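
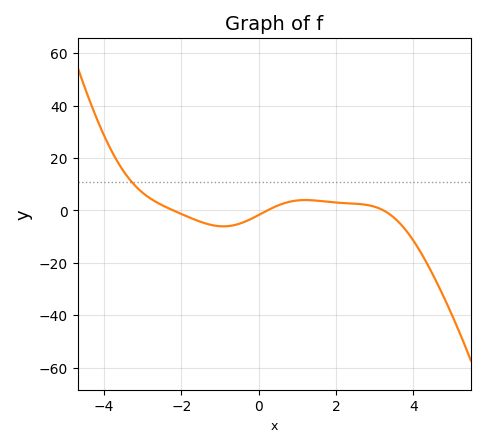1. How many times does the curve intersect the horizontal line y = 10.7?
1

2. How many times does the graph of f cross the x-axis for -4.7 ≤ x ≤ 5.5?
3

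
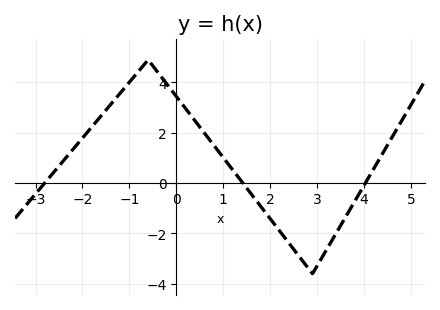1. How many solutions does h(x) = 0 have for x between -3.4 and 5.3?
3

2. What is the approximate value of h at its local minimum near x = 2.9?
-3.6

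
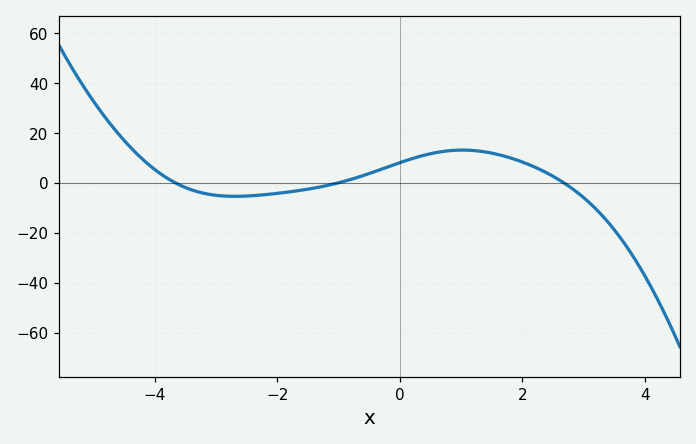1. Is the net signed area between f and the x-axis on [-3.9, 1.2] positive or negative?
positive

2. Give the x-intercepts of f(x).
-3.67, -0.997, 2.68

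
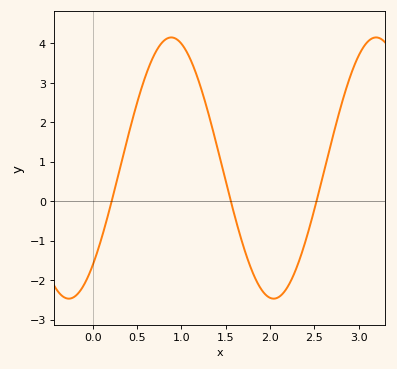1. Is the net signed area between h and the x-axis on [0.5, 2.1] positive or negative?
positive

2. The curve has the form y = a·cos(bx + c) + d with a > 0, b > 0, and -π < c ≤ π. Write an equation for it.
y = 3.31cos(2.72x - 2.41) + 0.84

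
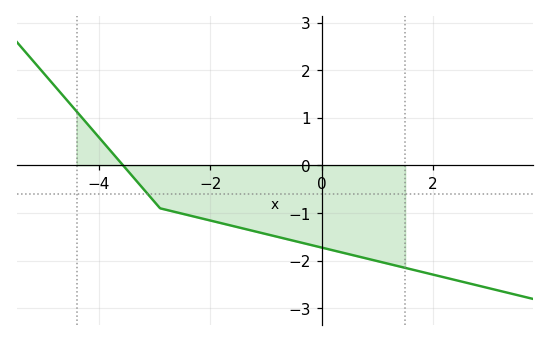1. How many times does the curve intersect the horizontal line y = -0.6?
1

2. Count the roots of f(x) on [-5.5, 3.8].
1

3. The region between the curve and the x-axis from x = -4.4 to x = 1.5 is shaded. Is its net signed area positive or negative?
negative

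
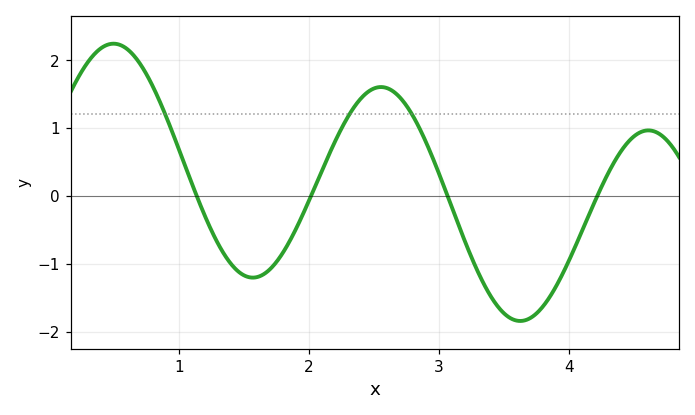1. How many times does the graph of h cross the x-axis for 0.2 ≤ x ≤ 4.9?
4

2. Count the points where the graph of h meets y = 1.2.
3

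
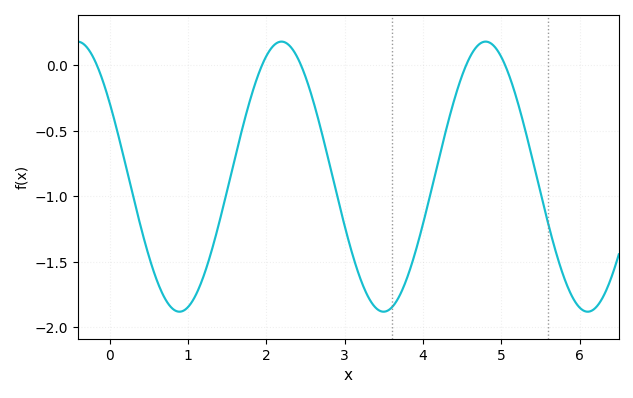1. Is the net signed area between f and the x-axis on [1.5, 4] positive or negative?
negative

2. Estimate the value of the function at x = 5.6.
-1.21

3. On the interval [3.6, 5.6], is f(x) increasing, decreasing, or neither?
neither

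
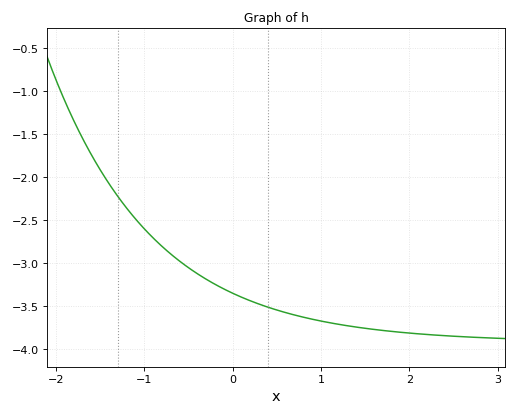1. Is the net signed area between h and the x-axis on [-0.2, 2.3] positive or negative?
negative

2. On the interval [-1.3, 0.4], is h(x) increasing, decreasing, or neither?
decreasing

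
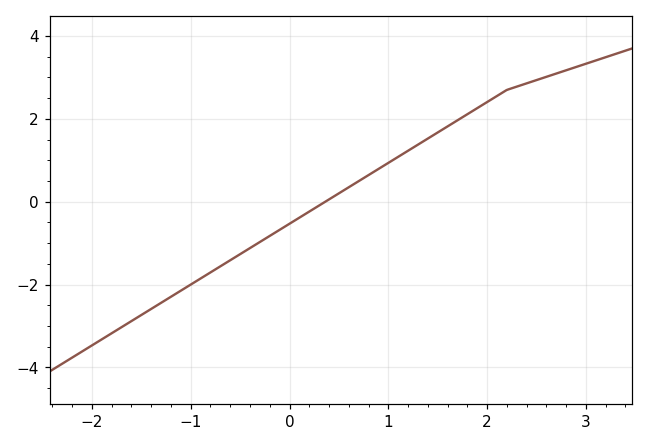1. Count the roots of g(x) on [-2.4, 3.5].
1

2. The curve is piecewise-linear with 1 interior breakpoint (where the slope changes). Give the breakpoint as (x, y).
(2.2, 2.7)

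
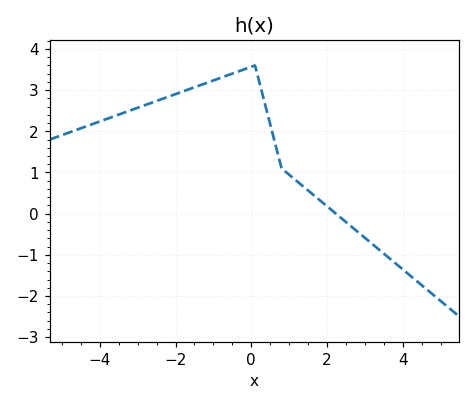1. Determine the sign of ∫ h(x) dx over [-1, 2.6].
positive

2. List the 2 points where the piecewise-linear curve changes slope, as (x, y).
(0.1, 3.6); (0.8, 1.1)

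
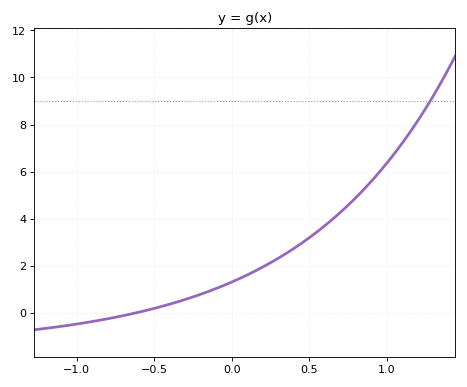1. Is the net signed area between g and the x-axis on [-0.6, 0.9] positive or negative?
positive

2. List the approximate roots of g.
-0.626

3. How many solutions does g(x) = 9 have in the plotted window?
1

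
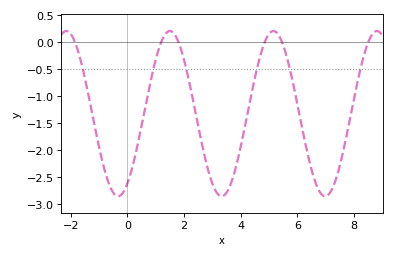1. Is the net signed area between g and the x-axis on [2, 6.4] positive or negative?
negative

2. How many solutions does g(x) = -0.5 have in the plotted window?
6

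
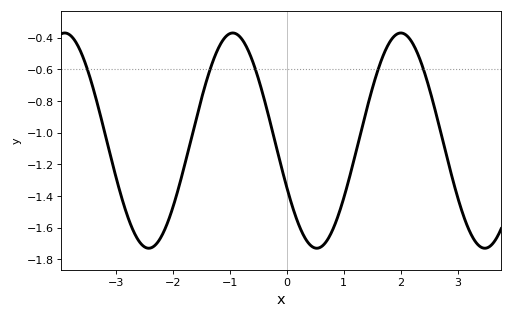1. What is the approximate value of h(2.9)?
-1.28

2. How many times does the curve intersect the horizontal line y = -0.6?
5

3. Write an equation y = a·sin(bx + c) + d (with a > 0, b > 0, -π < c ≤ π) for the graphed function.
y = 0.68sin(2.1x - 2.7) - 1.05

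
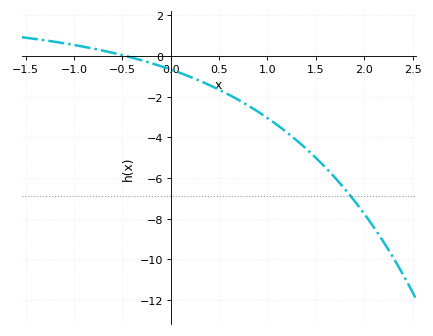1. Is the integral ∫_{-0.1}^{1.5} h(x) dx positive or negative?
negative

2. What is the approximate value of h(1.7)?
-6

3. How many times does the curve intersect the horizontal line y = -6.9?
1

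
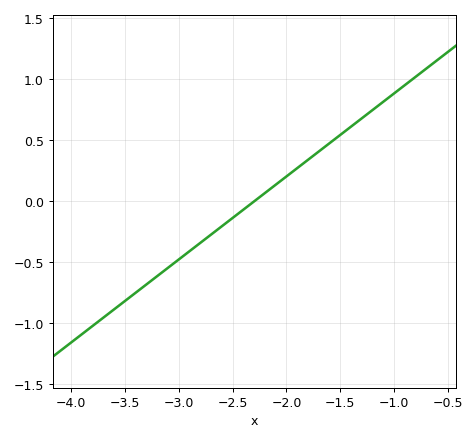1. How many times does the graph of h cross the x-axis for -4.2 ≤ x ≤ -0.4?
1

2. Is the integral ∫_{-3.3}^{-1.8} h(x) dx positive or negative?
negative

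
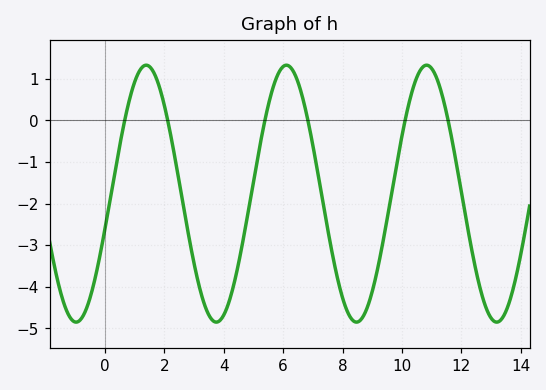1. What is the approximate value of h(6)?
1.3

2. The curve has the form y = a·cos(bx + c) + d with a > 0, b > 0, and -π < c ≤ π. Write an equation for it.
y = 3.09cos(1.33x - 1.84) - 1.76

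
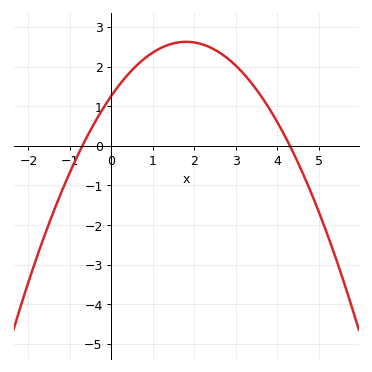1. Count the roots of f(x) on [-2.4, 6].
2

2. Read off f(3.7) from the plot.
1.1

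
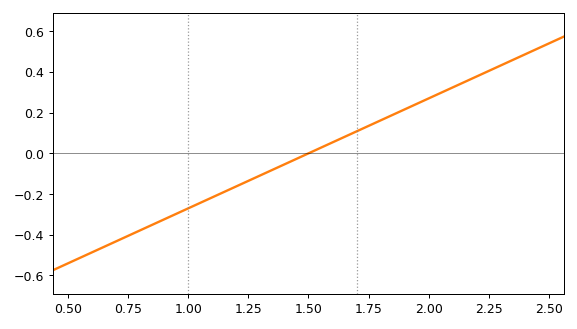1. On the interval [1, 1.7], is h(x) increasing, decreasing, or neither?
increasing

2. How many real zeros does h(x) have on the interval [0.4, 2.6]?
1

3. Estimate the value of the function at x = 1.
-0.27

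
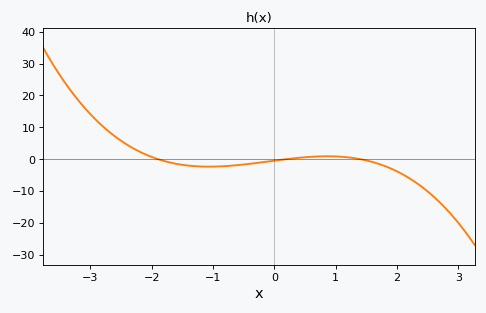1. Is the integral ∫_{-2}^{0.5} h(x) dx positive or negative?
negative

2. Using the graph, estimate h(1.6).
-0.892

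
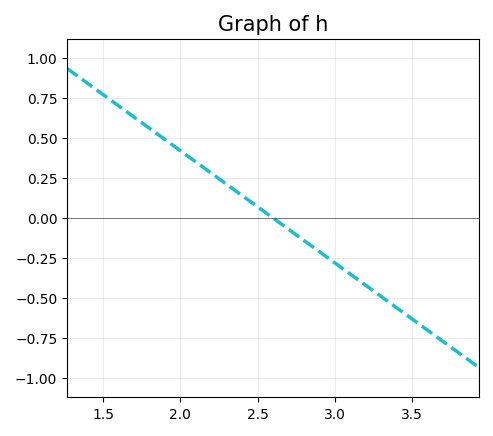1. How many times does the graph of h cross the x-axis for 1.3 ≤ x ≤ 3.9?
1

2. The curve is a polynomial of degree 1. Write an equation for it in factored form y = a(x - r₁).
y = -0.7(x - 2.6)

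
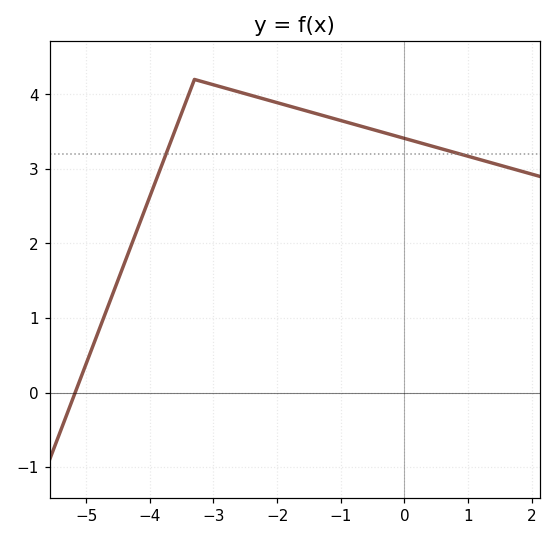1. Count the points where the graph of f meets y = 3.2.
2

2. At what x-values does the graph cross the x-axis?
-5.17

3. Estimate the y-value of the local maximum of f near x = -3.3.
4.2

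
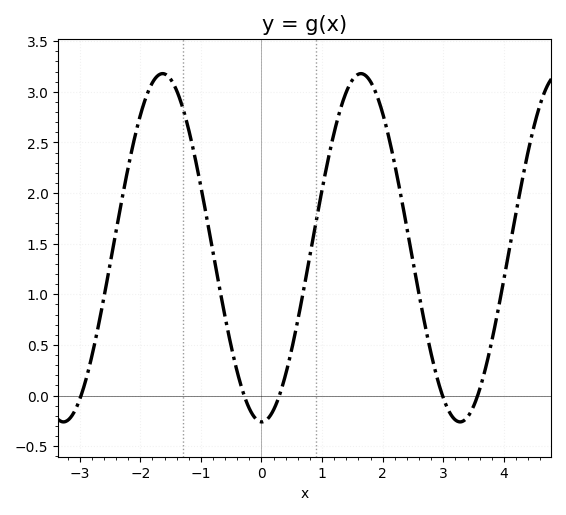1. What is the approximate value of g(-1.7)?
3.17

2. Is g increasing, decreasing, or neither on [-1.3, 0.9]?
neither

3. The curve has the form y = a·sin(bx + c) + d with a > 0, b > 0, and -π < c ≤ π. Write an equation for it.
y = 1.72sin(1.92x - 1.58) + 1.46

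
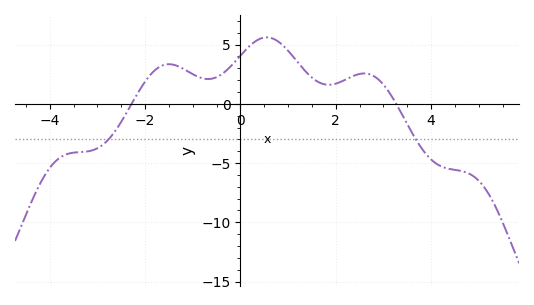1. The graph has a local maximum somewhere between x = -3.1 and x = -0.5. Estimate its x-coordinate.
-1.5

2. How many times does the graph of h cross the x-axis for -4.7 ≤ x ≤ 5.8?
2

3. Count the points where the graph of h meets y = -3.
2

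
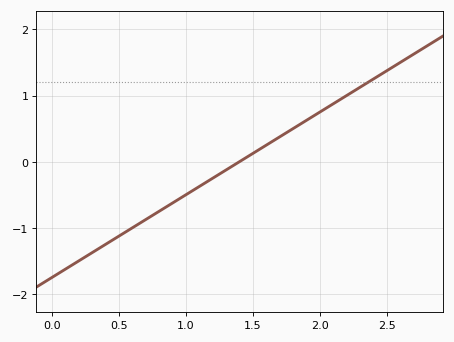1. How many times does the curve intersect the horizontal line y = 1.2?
1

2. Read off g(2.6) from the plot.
1.5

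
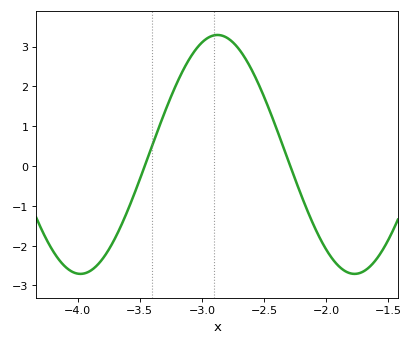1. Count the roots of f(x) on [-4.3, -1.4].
2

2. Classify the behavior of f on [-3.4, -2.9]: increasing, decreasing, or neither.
increasing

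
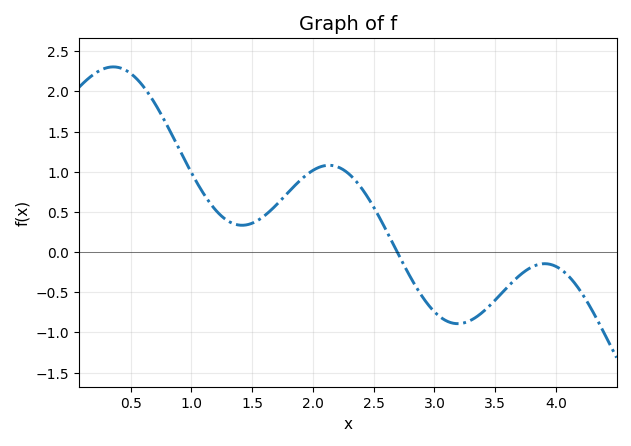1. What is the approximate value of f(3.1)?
-0.857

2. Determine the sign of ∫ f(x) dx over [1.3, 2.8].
positive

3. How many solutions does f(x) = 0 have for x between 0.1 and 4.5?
1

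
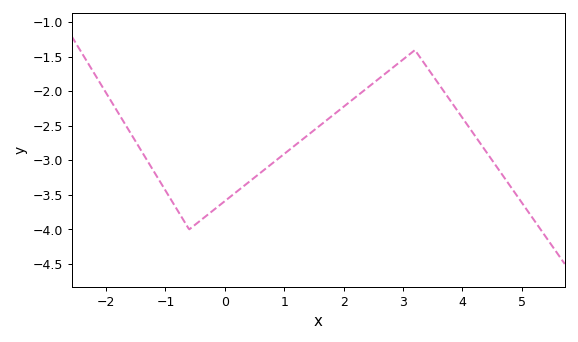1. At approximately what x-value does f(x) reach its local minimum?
-0.6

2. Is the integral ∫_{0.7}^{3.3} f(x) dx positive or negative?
negative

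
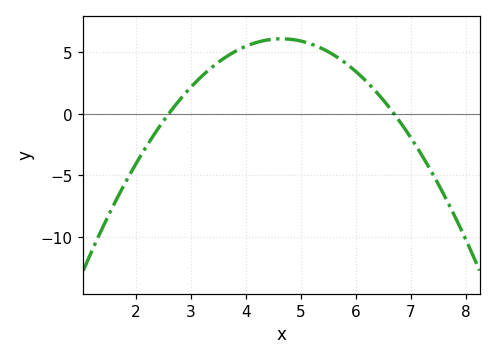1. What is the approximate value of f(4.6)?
6.09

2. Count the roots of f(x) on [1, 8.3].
2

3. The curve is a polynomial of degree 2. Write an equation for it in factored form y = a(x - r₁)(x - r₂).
y = -1.45(x - 2.6)(x - 6.7)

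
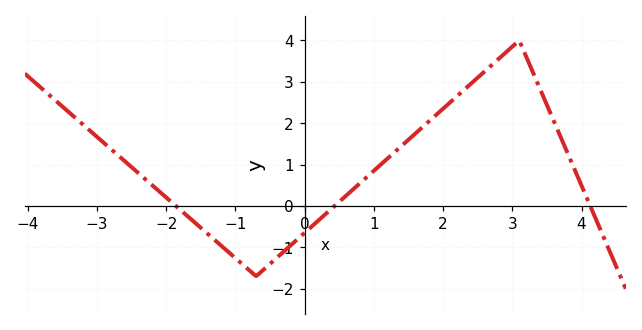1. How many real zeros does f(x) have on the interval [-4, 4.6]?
3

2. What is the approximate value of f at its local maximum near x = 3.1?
4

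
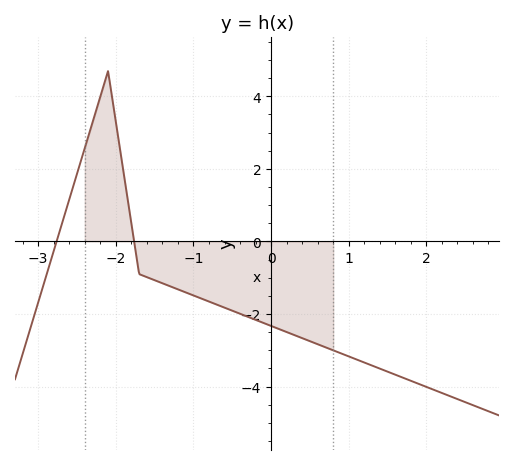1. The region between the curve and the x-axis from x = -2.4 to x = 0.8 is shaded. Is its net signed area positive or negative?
negative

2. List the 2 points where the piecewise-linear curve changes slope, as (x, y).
(-2.1, 4.7); (-1.7, -0.9)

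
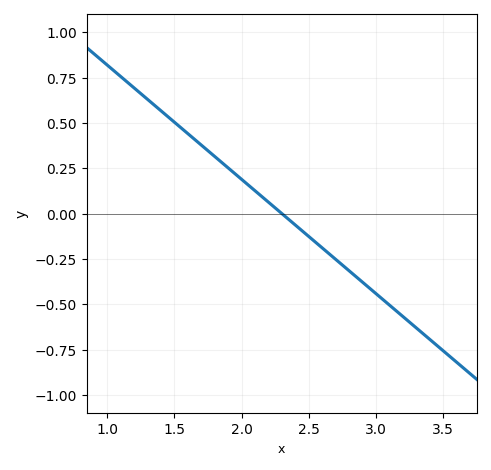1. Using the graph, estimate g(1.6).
0.45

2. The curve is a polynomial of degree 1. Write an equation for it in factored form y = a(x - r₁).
y = -0.63(x - 2.3)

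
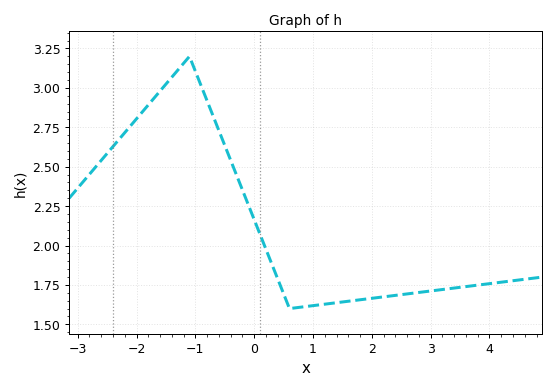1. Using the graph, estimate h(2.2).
1.68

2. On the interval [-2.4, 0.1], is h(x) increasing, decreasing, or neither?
neither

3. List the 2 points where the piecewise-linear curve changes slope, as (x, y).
(-1.1, 3.2); (0.6, 1.6)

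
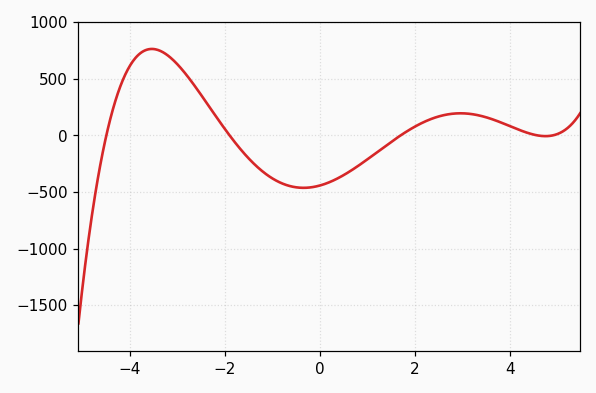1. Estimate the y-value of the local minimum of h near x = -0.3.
-450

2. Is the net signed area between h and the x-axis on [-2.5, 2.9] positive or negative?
negative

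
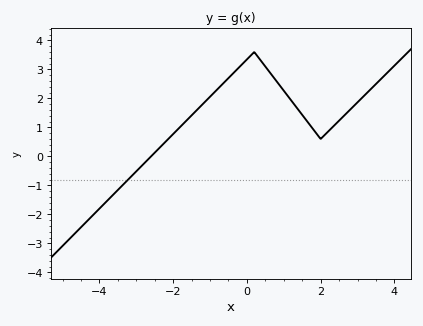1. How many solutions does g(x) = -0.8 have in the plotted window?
1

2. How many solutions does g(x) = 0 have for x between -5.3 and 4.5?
1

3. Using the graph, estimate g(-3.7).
-1.42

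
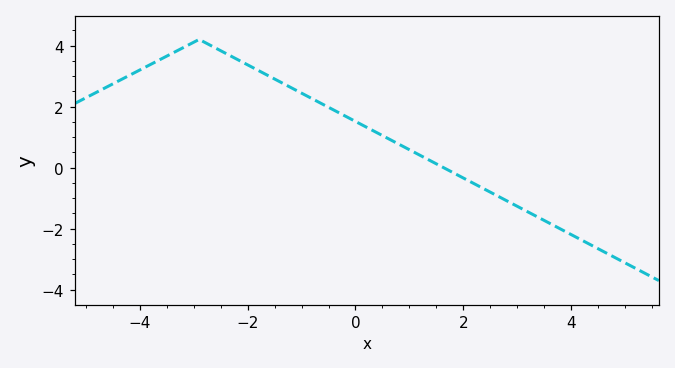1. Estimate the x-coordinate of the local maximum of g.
-2.9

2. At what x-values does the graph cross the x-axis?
1.63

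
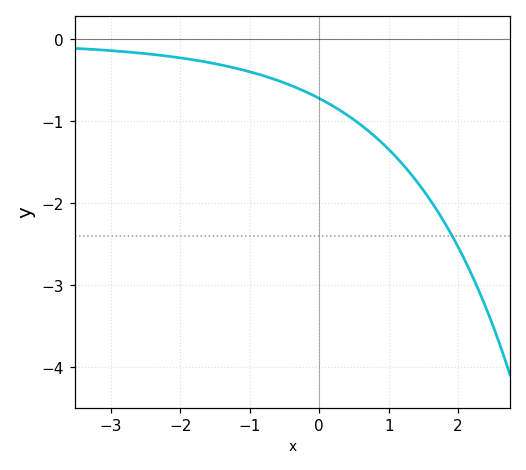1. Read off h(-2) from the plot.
-0.225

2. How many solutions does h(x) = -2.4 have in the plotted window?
1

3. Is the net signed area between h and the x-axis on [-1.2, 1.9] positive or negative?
negative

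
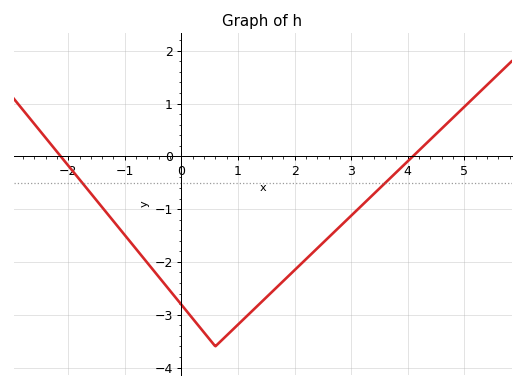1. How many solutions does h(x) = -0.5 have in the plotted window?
2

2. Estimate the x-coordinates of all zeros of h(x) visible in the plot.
-2.2, 4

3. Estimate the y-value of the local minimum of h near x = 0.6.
-3.6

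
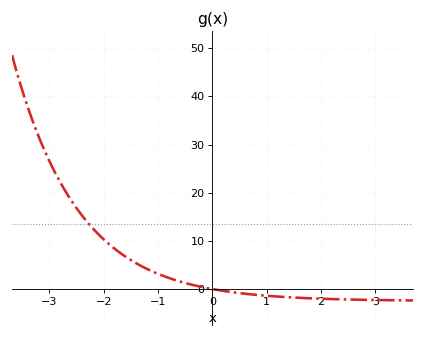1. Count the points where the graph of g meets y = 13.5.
1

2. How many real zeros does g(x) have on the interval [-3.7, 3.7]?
1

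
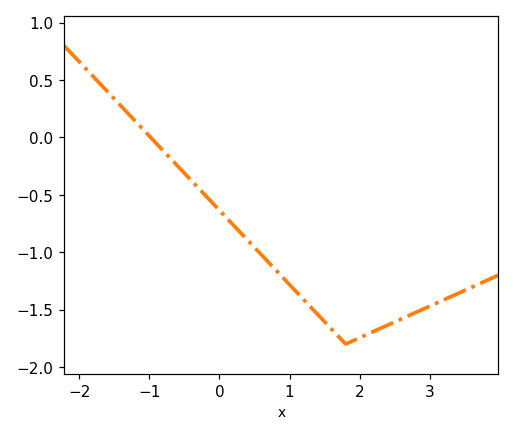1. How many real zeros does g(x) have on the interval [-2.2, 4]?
1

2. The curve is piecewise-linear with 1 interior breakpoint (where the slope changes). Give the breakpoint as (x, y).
(1.8, -1.8)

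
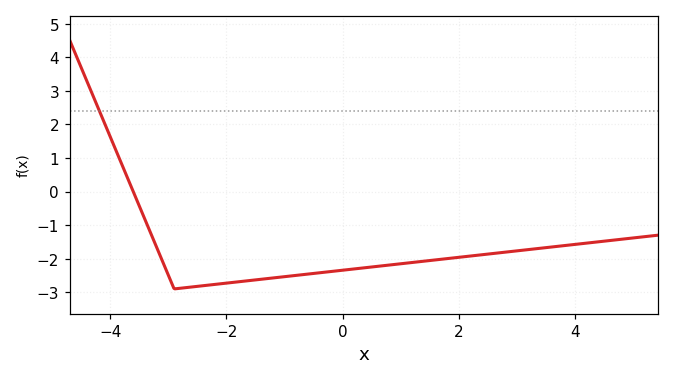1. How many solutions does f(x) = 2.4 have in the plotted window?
1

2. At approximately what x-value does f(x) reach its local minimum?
-2.8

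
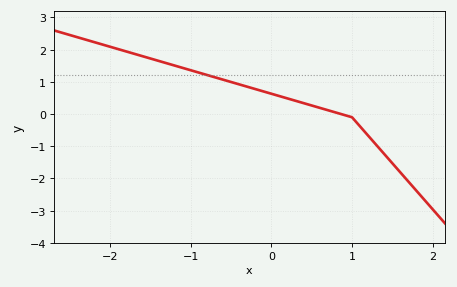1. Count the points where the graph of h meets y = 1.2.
1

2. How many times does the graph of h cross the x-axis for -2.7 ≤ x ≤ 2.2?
1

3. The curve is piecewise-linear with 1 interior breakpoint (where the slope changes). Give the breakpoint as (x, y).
(1, -0.1)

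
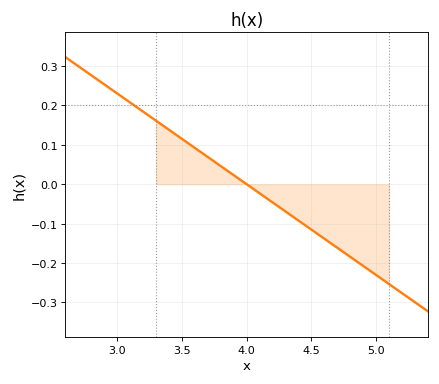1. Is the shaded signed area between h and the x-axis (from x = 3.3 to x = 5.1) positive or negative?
negative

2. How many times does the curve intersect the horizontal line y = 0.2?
1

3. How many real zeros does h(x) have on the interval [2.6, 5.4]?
1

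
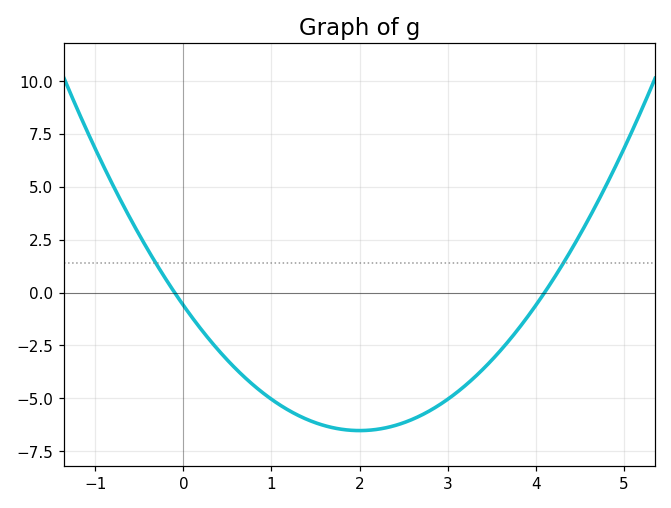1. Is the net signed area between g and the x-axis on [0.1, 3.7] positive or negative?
negative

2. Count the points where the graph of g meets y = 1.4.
2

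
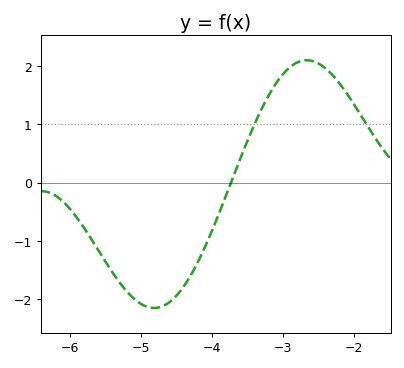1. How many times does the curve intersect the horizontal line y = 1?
2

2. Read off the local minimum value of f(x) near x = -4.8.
-2.15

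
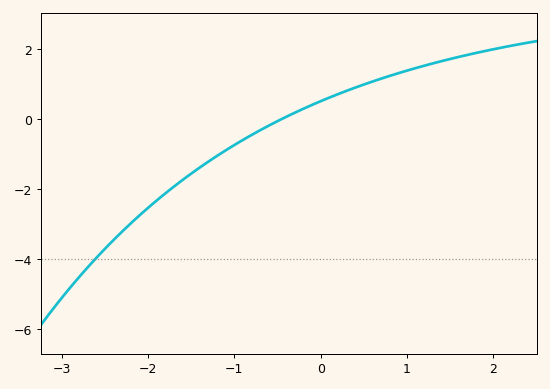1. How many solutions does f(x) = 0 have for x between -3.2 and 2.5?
1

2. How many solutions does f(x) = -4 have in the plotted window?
1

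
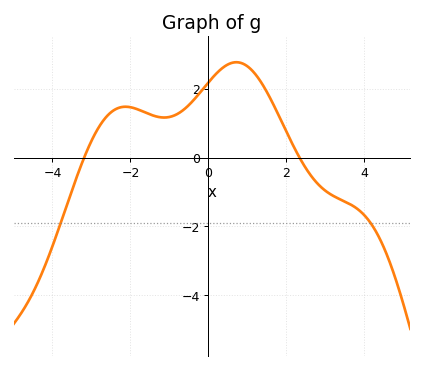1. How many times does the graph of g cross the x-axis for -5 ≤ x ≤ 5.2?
2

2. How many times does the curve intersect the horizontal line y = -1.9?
2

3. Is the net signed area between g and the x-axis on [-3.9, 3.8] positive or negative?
positive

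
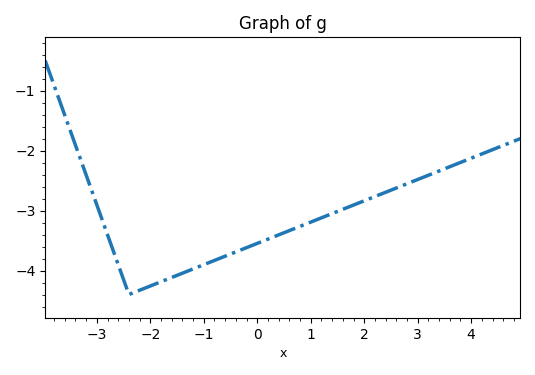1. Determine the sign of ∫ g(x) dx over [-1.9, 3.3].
negative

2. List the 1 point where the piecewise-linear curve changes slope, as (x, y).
(-2.4, -4.4)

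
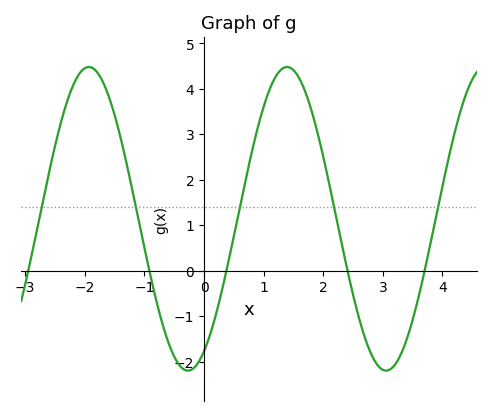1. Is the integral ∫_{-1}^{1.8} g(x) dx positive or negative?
positive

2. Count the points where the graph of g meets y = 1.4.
5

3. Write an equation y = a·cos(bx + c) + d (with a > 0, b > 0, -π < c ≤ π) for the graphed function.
y = 3.34cos(1.89x - 2.63) + 1.14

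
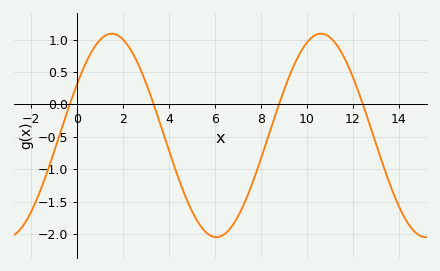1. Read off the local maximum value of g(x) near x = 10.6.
1.1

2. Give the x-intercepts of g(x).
-0.5, 3.5, 9, 12.5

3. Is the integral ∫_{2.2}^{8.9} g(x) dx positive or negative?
negative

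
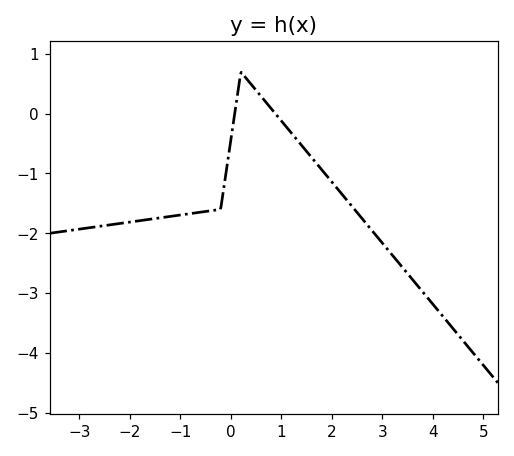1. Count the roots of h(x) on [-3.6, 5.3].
2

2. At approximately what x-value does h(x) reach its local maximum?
0.2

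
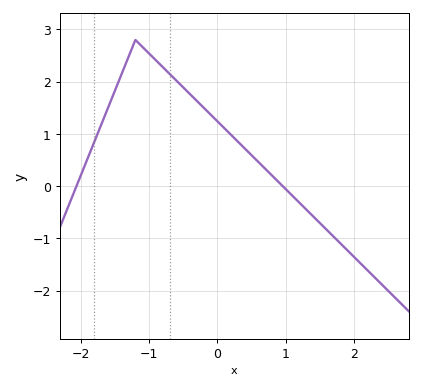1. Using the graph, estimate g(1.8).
-1.1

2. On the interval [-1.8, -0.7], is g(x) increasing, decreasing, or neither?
neither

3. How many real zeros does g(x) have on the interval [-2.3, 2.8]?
2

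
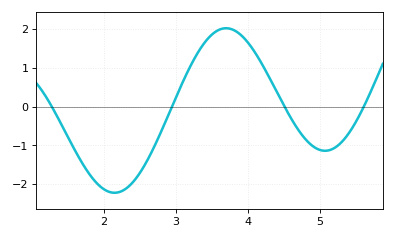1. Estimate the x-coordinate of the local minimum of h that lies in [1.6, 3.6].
2.15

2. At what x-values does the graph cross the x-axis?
1.28, 2.95, 4.51, 5.61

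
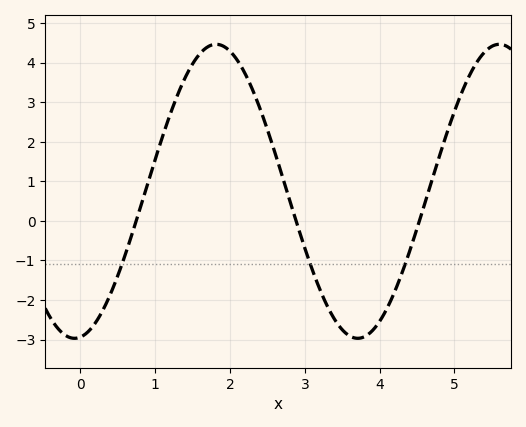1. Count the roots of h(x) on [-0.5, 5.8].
3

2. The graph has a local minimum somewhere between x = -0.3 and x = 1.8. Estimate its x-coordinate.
-0.1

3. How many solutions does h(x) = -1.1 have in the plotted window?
3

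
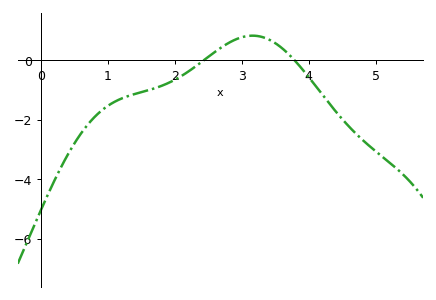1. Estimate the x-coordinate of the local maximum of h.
3.16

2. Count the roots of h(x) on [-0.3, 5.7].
2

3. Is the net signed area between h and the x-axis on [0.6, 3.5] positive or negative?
negative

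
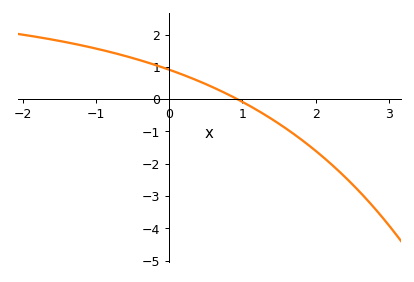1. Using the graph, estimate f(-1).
1.57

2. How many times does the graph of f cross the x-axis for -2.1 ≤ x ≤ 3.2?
1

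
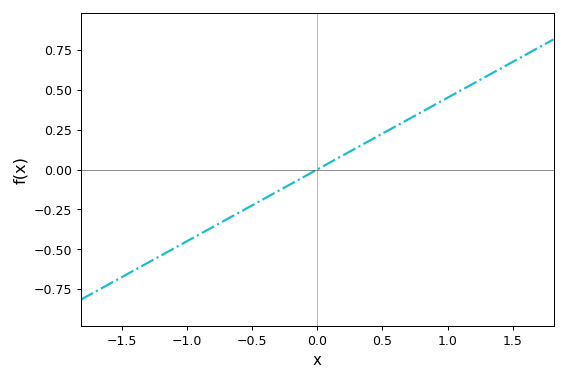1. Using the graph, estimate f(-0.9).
-0.405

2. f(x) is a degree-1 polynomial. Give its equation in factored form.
y = 0.45(x - 0)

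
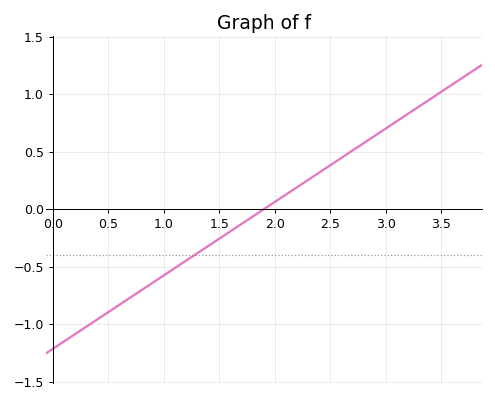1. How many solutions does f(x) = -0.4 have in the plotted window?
1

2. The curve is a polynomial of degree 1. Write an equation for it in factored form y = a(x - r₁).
y = 0.64(x - 1.9)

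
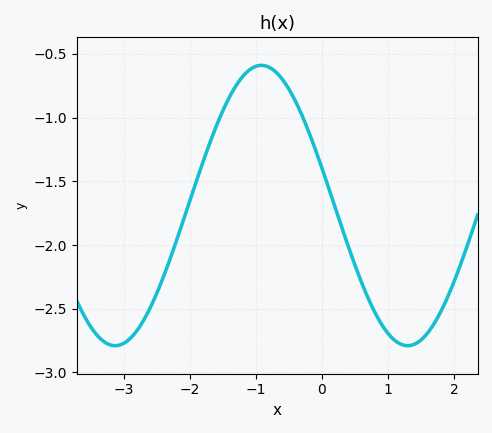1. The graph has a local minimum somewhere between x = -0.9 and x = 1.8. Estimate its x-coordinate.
1.3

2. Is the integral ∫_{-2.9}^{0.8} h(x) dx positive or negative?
negative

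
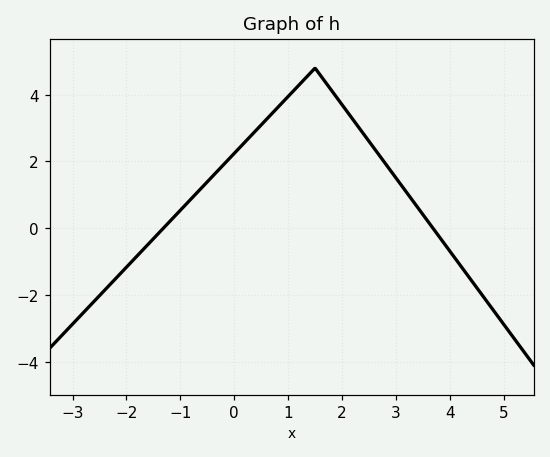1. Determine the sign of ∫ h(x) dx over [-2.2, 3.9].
positive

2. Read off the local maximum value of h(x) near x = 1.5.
4.8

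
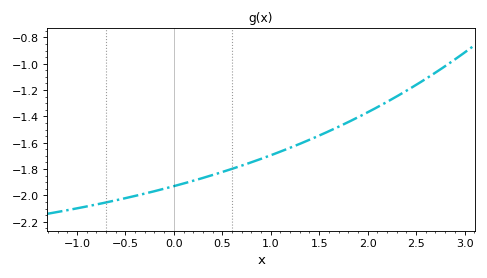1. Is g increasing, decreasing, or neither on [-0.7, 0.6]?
increasing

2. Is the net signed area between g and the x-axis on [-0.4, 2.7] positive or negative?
negative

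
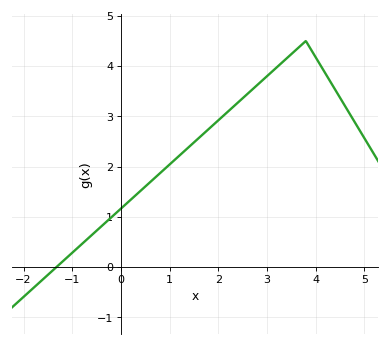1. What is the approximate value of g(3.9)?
4.3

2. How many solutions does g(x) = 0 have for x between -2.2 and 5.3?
1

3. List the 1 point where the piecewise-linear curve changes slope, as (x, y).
(3.8, 4.5)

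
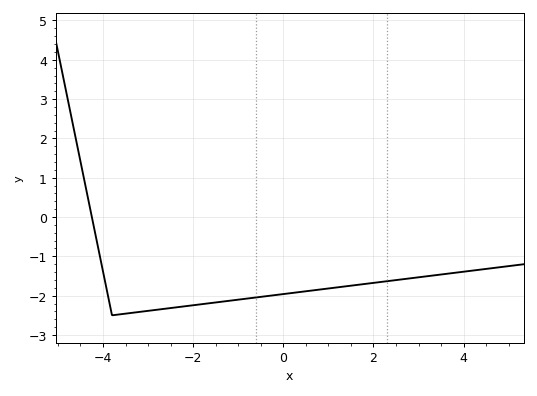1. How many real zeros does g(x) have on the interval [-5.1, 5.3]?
1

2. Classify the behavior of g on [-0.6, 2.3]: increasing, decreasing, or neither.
increasing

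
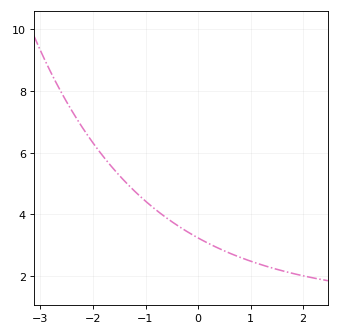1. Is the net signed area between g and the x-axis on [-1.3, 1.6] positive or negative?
positive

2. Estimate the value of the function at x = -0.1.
3.34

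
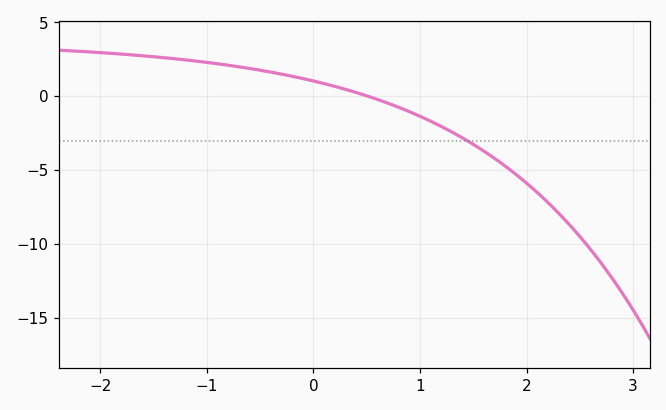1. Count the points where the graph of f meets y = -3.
1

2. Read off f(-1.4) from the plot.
2.5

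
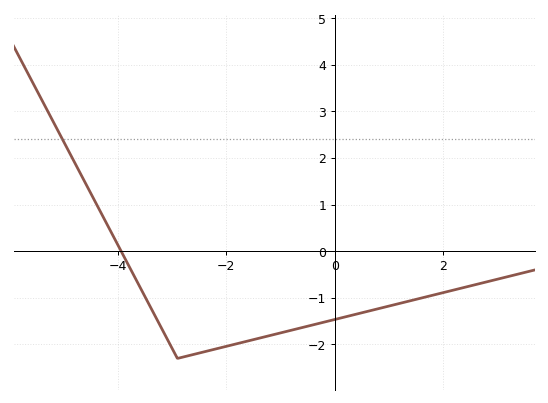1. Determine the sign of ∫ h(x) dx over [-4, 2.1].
negative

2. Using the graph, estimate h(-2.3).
-2.13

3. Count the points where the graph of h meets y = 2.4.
1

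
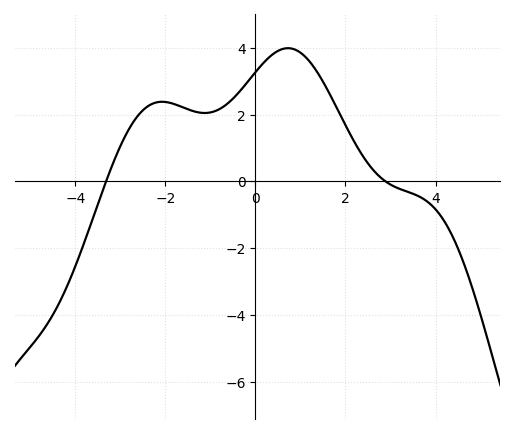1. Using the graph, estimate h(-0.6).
2.36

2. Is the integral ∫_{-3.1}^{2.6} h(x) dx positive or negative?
positive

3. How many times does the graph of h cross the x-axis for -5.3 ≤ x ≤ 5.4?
2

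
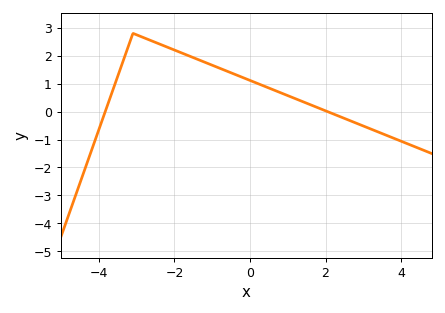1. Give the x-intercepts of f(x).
-3.83, 2.05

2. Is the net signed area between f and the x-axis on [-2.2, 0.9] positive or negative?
positive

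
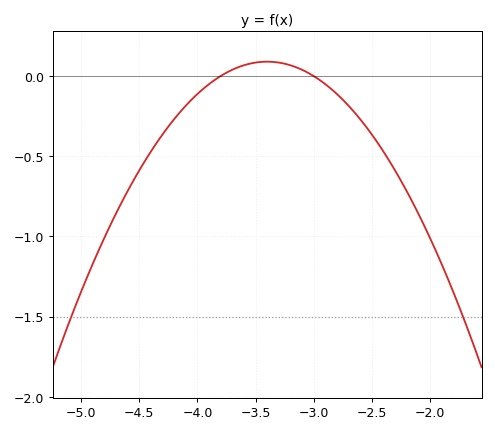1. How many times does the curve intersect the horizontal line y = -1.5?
2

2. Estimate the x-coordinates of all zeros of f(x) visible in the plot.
-3.8, -3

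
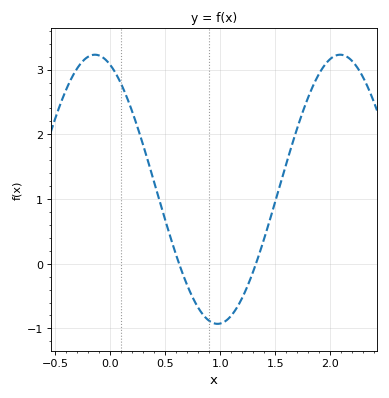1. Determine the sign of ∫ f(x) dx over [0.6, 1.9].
positive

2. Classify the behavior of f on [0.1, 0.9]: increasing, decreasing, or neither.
decreasing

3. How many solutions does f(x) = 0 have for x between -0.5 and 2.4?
2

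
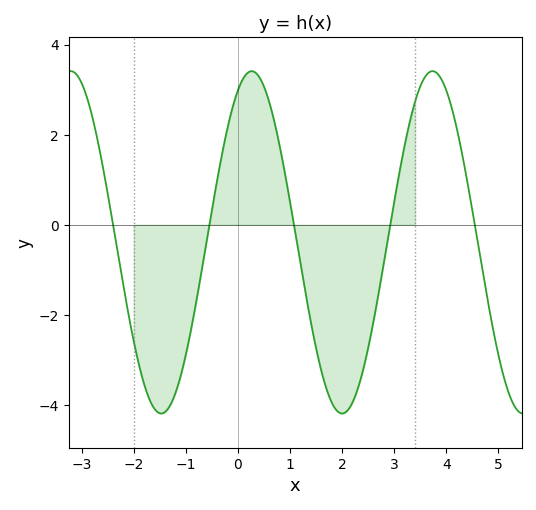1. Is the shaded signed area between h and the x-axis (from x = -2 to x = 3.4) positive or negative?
negative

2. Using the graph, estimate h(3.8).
3.4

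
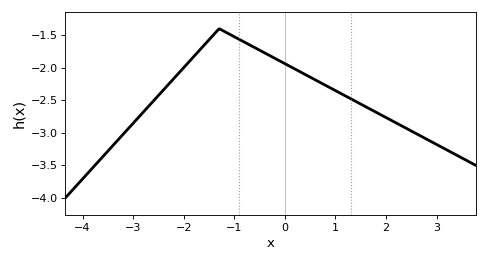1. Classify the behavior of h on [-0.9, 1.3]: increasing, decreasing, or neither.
decreasing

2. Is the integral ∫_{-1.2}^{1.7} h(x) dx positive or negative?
negative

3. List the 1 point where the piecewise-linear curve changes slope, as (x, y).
(-1.3, -1.4)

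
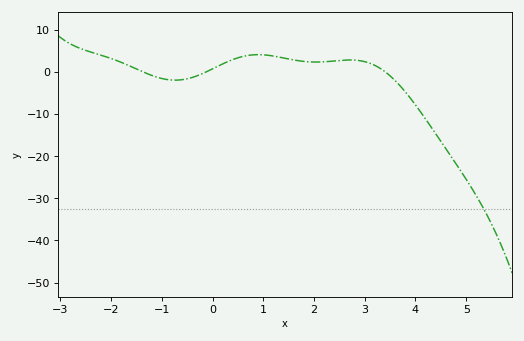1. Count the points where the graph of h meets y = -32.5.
1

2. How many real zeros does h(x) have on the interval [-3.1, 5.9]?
3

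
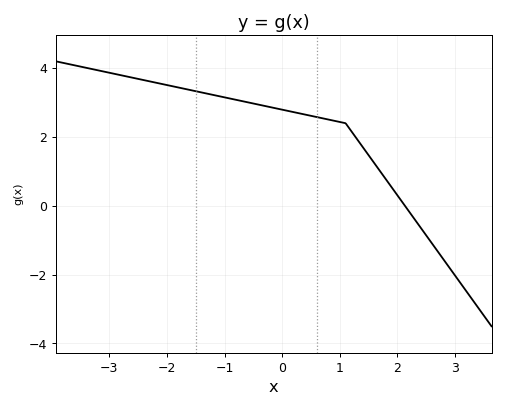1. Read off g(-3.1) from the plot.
3.9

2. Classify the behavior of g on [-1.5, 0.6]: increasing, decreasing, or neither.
decreasing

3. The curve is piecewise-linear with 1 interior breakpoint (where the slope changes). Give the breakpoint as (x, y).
(1.1, 2.4)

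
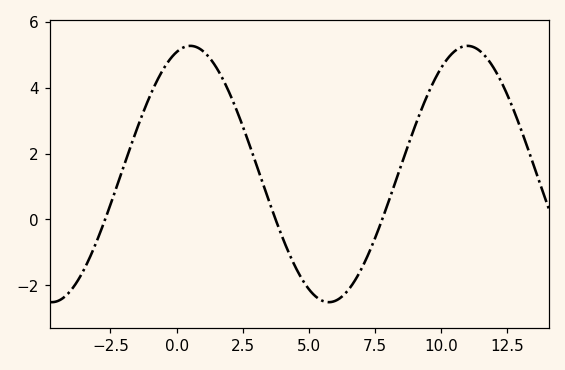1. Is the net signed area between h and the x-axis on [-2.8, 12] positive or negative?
positive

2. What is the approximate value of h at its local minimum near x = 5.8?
-2.51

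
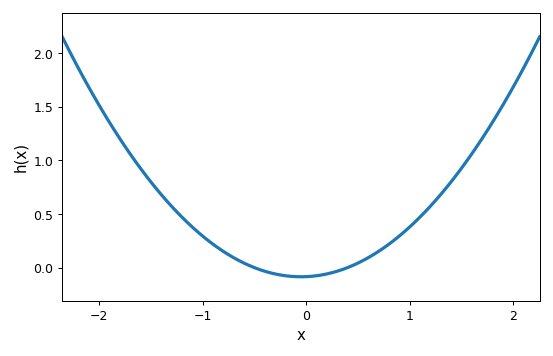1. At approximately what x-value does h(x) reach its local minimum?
-0.05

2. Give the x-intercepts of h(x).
-0.5, 0.4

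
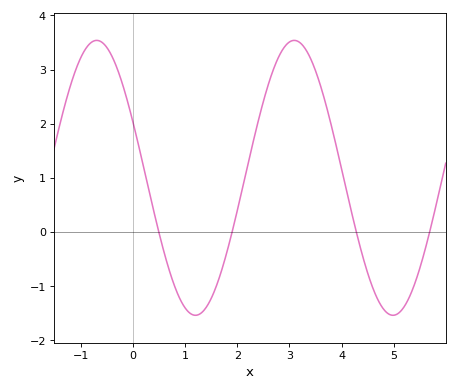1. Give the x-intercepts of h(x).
0.4, 2, 4.2, 5.6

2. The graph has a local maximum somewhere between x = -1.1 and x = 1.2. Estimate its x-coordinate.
-0.6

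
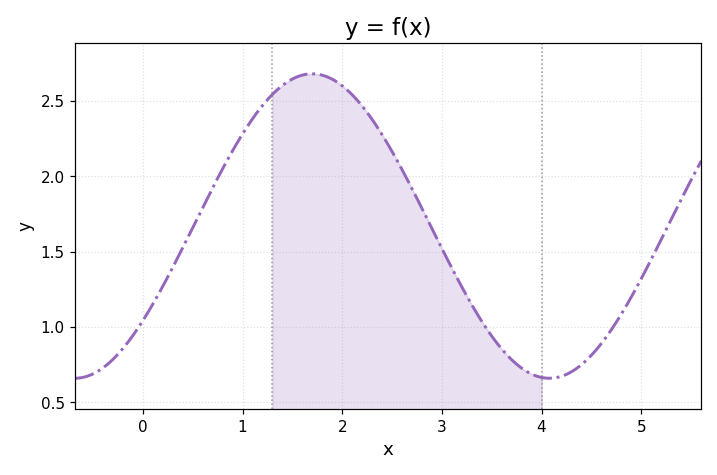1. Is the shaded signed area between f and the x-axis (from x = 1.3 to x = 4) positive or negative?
positive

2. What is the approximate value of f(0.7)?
1.92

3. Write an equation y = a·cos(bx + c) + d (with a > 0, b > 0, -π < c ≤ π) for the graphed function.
y = 1.01cos(1.32x - 2.24) + 1.67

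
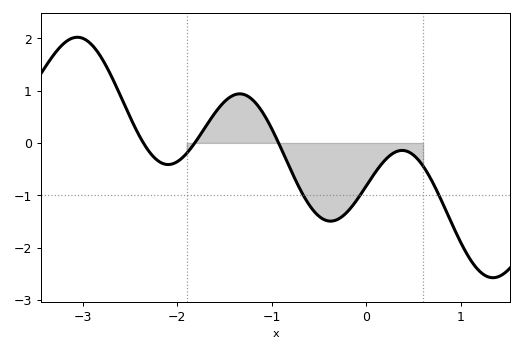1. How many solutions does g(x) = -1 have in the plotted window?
3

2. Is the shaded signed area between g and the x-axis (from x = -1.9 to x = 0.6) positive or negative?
negative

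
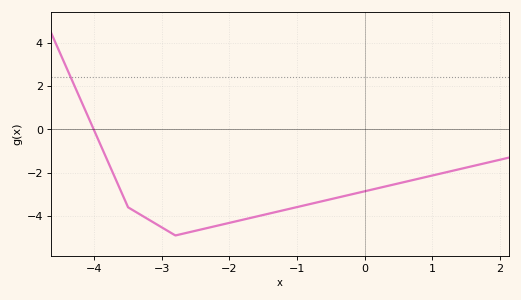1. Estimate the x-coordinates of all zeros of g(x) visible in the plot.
-4.01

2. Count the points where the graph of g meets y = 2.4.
1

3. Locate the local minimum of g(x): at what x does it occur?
-2.8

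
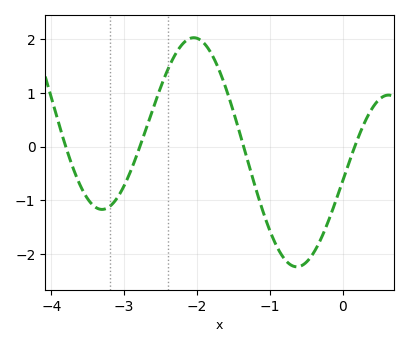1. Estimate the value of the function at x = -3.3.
-1.17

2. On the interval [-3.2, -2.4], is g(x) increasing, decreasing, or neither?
increasing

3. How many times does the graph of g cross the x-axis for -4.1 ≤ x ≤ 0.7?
4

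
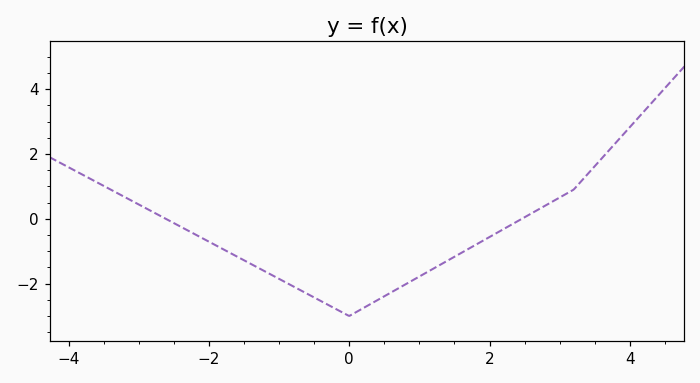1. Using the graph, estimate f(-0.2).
-2.77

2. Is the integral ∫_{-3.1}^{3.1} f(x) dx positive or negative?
negative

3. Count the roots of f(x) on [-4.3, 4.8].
2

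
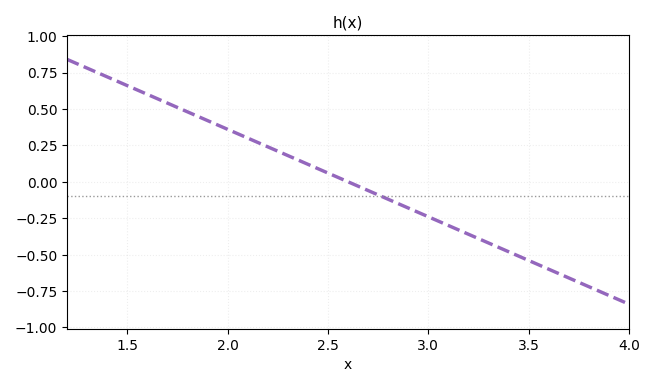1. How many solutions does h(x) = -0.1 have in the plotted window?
1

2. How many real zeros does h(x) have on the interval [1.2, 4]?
1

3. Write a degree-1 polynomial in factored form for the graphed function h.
y = -0.6(x - 2.6)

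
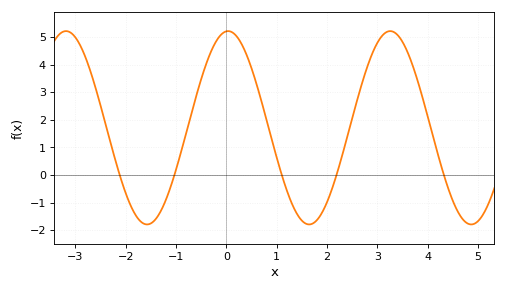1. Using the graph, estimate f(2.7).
3.33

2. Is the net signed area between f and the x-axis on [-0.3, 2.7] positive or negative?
positive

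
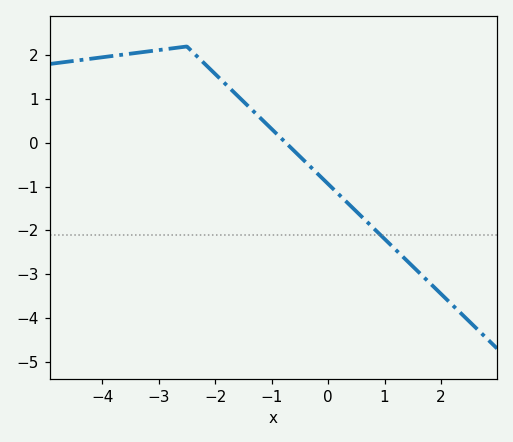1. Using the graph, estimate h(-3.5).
2.04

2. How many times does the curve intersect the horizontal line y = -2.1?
1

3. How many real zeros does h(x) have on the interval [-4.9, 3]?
1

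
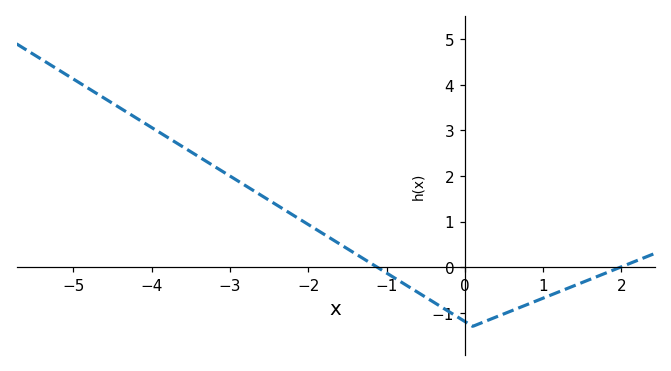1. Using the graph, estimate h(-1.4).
0.3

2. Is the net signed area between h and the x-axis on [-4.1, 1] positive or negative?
positive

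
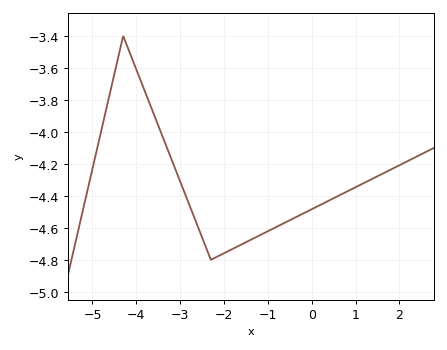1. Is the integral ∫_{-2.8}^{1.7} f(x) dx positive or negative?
negative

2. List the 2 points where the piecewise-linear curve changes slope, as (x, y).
(-4.3, -3.4); (-2.3, -4.8)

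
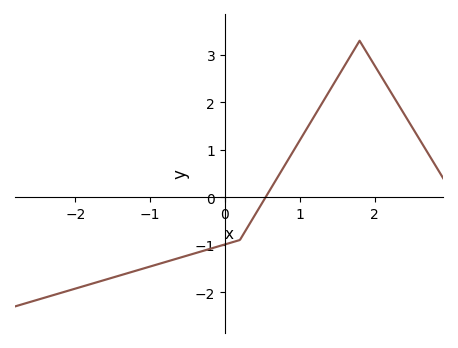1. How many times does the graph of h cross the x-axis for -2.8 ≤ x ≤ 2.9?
1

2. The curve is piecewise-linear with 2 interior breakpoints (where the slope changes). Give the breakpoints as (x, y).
(0.2, -0.9); (1.8, 3.3)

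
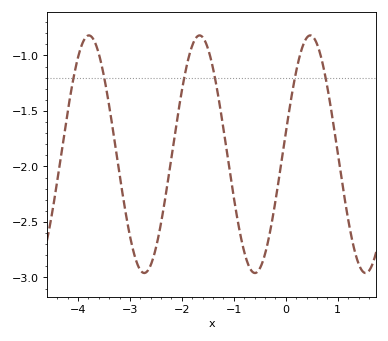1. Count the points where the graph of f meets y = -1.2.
6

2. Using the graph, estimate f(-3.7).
-0.857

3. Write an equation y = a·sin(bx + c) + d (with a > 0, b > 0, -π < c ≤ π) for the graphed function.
y = 1.07sin(2.95x + 0.182) - 1.89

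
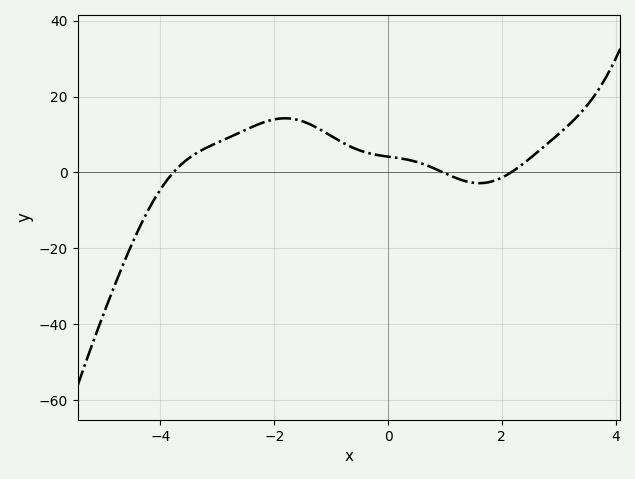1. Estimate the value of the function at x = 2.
-1.37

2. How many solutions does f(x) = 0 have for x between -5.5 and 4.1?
3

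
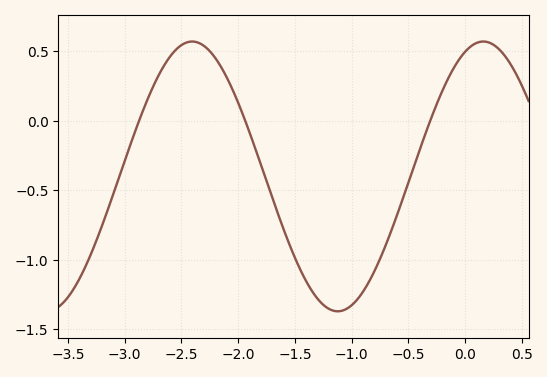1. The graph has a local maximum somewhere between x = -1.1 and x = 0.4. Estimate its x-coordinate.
0.158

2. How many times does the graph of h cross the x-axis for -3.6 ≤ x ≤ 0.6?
3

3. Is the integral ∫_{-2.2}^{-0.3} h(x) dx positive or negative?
negative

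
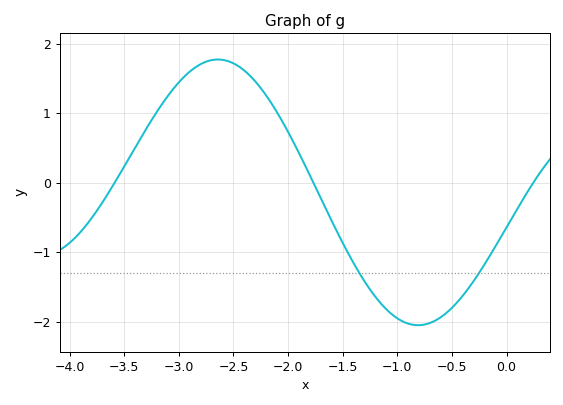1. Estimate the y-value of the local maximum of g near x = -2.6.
1.77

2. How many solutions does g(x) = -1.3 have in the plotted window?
2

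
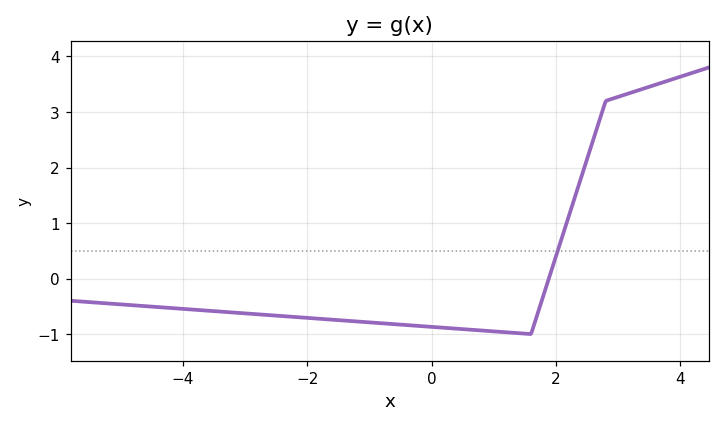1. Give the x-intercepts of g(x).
1.89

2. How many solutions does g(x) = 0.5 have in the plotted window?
1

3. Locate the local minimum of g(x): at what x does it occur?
1.6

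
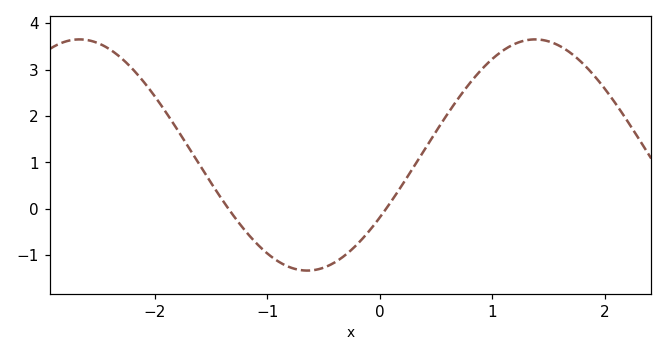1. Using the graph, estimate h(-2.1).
2.73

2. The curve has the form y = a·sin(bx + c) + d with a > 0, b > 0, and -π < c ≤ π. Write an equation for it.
y = 2.49sin(1.55x - 0.57) + 1.16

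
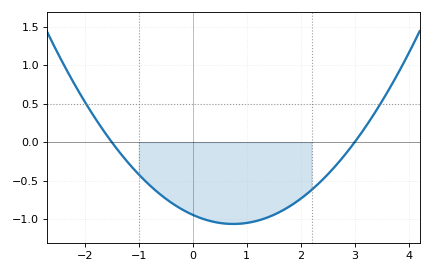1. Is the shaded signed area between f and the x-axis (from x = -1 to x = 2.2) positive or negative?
negative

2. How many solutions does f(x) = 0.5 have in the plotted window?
2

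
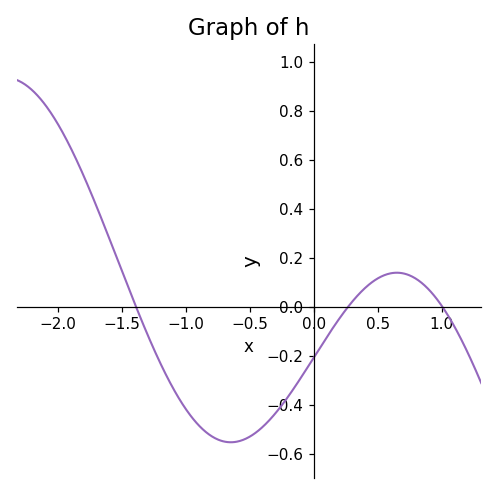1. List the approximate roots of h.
-1.4, 0.25, 1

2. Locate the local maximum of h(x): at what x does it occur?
0.65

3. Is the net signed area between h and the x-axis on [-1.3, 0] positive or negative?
negative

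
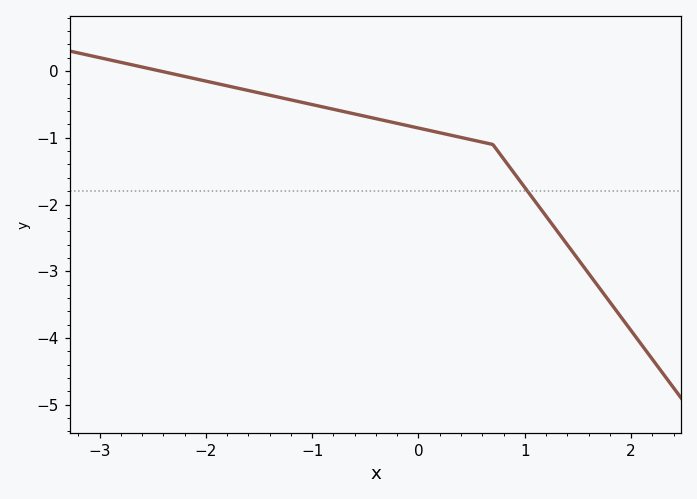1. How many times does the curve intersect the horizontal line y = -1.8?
1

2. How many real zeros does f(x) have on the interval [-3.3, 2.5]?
1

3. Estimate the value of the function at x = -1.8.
-0.2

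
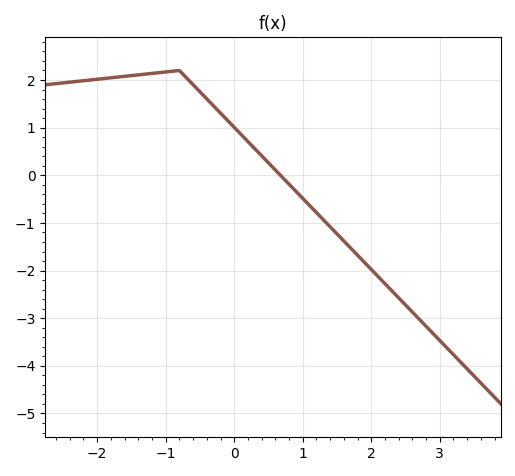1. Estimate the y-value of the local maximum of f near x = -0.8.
2.2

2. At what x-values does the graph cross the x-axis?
0.675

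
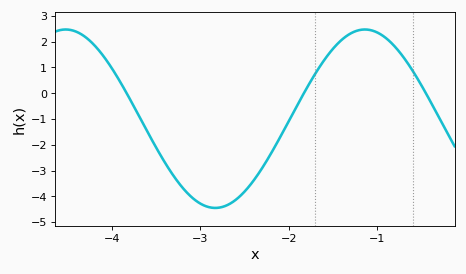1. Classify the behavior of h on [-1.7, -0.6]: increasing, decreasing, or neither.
neither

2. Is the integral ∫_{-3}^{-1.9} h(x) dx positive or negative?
negative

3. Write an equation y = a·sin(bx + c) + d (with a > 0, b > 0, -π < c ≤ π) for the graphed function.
y = 3.46sin(1.9x - 2.6) - 0.99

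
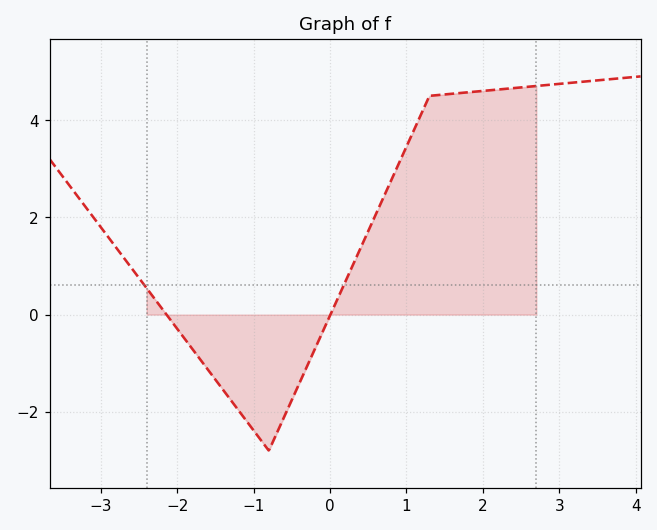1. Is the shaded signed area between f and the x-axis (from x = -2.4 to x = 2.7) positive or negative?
positive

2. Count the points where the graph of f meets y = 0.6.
2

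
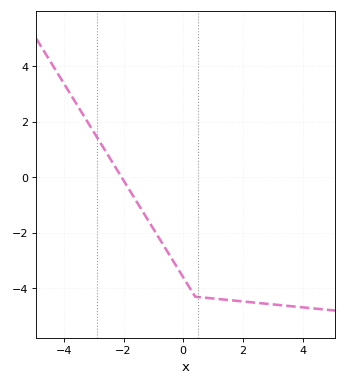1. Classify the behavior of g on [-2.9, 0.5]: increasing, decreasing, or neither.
decreasing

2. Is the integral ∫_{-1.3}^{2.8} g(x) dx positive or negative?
negative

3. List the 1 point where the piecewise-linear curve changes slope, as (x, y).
(0.4, -4.3)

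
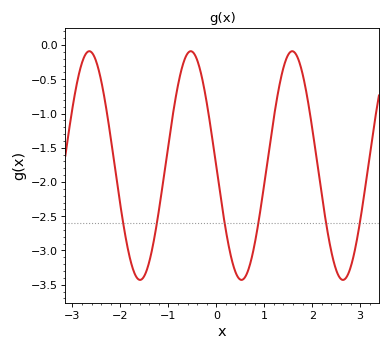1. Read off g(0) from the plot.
-1.8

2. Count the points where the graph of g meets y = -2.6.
6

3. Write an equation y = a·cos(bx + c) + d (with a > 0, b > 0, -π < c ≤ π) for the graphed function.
y = 1.67cos(3x + 1.6) - 1.76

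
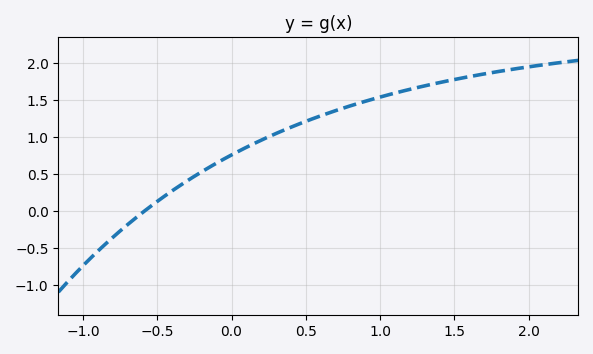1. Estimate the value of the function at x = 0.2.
0.96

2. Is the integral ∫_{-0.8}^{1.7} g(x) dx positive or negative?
positive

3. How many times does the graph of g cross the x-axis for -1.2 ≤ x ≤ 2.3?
1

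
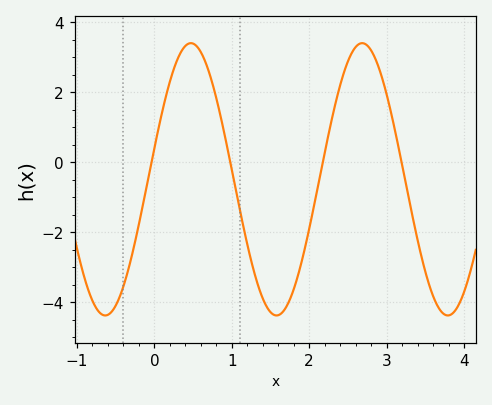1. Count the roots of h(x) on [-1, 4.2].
4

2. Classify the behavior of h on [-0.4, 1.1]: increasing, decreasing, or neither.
neither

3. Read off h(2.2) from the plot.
0.263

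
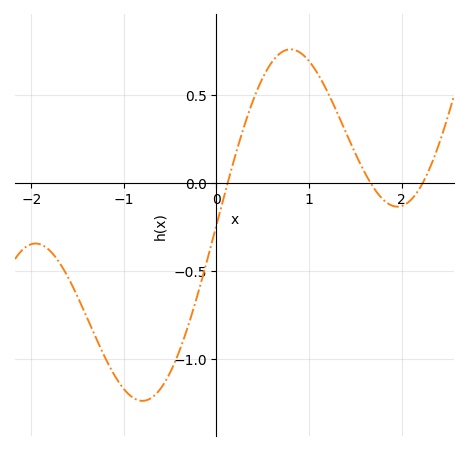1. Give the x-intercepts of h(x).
0.1, 1.7, 2.2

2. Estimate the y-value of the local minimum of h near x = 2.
-0.15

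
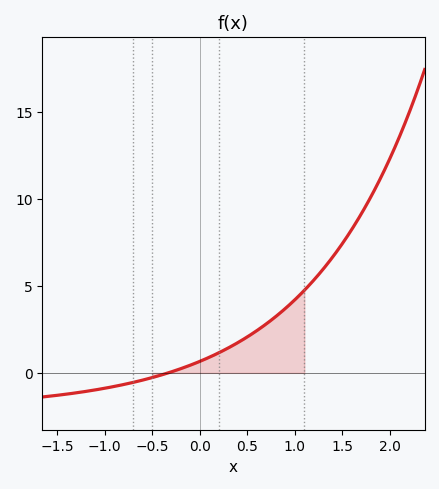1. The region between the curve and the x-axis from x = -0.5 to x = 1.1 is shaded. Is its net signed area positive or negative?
positive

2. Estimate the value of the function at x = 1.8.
10.1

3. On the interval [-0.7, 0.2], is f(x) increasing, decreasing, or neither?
increasing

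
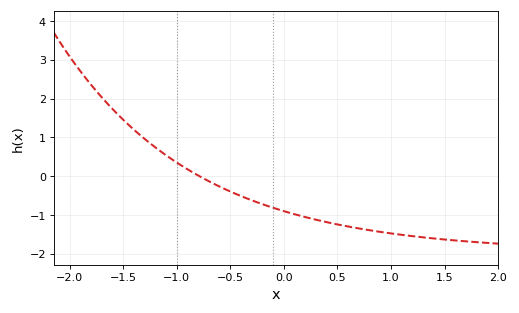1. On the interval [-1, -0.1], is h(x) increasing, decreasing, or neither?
decreasing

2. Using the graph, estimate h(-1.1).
0.54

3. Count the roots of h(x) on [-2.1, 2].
1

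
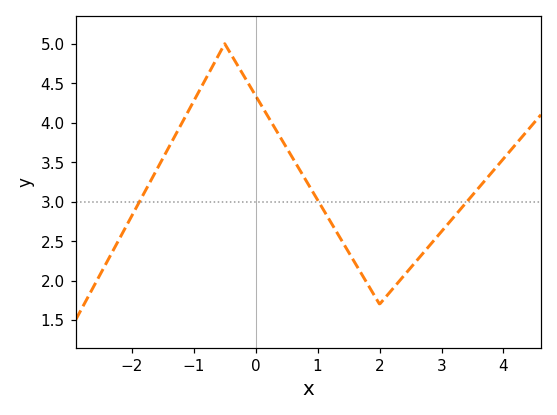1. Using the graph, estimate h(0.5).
3.7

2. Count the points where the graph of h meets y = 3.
3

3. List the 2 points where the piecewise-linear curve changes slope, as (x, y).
(-0.5, 5); (2, 1.7)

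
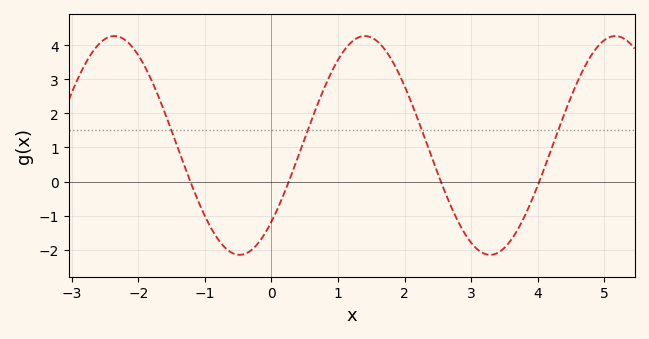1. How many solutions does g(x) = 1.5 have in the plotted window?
4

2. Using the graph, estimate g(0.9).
3.2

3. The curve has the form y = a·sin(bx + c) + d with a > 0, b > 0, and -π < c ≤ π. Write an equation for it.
y = 3.21sin(1.7x - 0.77) + 1.06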